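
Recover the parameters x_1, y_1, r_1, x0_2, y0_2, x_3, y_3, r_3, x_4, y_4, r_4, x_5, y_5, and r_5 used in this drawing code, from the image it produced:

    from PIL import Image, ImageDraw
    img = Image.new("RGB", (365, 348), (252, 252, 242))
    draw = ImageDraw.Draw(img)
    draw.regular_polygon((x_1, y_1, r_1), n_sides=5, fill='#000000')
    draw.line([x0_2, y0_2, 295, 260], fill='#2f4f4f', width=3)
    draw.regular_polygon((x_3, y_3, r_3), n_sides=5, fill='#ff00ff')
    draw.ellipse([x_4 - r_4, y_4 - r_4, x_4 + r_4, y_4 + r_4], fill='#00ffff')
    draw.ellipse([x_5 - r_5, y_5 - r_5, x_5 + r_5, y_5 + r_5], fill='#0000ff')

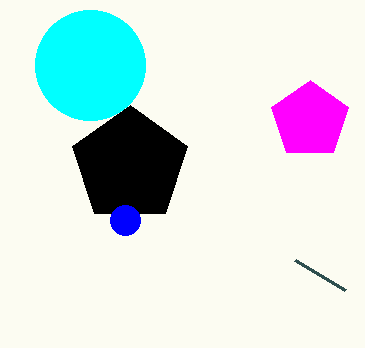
x_1 = 130; y_1 = 165; r_1 = 60; x0_2 = 345; y0_2 = 290; x_3 = 310; y_3 = 120; r_3 = 40; x_4 = 90; y_4 = 65; r_4 = 55; x_5 = 125; y_5 = 220; r_5 = 15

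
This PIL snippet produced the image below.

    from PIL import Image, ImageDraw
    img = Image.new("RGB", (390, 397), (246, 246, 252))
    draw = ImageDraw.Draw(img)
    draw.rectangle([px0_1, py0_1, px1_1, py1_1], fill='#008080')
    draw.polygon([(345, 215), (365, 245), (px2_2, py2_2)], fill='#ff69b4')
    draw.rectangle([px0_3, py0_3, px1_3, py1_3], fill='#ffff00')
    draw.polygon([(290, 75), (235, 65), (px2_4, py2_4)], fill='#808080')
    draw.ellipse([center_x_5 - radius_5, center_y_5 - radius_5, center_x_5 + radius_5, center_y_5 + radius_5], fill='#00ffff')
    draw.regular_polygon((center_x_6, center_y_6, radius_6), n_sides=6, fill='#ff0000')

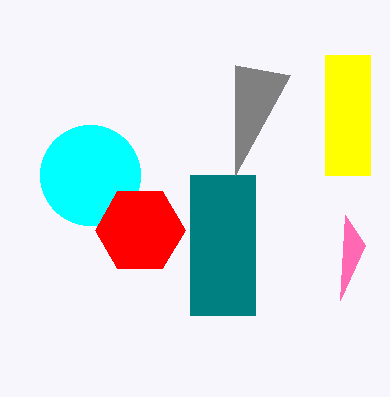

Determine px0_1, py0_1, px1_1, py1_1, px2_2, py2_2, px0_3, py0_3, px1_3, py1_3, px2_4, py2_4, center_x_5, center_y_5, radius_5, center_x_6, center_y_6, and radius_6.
px0_1 = 190
py0_1 = 175
px1_1 = 255
py1_1 = 315
px2_2 = 340
py2_2 = 300
px0_3 = 325
py0_3 = 55
px1_3 = 370
py1_3 = 175
px2_4 = 235
py2_4 = 175
center_x_5 = 90
center_y_5 = 175
radius_5 = 50
center_x_6 = 140
center_y_6 = 230
radius_6 = 45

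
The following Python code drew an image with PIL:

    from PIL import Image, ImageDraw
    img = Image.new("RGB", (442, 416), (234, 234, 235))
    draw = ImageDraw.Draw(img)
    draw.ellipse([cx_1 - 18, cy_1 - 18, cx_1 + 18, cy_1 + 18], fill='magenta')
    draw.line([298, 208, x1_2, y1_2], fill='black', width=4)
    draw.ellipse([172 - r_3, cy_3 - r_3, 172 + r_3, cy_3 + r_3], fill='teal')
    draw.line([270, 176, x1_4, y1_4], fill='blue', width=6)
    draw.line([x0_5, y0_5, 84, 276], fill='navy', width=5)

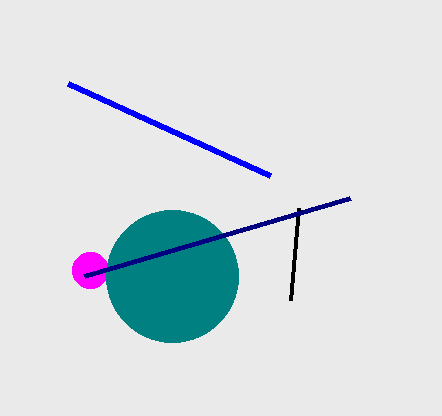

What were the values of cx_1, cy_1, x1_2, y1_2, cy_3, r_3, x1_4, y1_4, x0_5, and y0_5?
cx_1 = 90, cy_1 = 270, x1_2 = 290, y1_2 = 300, cy_3 = 276, r_3 = 66, x1_4 = 68, y1_4 = 84, x0_5 = 350, y0_5 = 198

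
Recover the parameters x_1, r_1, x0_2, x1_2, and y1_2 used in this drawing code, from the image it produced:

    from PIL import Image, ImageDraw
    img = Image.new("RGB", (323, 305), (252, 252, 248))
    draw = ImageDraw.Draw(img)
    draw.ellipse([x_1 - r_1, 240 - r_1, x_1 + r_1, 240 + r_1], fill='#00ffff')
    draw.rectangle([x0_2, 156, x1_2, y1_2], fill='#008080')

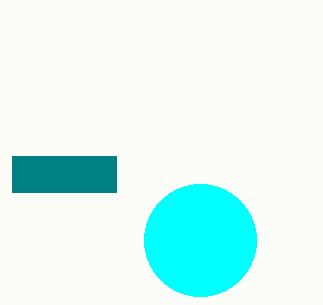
x_1 = 200
r_1 = 56
x0_2 = 12
x1_2 = 116
y1_2 = 192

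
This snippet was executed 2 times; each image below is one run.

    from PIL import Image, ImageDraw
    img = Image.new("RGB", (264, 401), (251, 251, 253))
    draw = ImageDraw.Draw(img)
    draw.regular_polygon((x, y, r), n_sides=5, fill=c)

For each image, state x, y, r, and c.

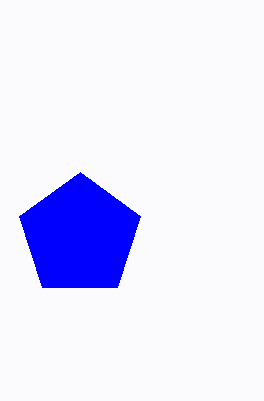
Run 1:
x = 80; y = 236; r = 64; c = 'blue'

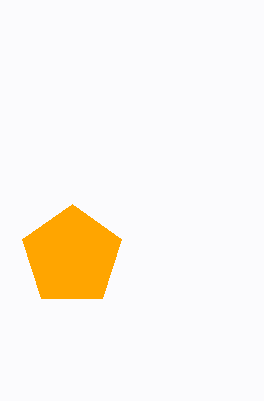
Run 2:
x = 72
y = 256
r = 52
c = 'orange'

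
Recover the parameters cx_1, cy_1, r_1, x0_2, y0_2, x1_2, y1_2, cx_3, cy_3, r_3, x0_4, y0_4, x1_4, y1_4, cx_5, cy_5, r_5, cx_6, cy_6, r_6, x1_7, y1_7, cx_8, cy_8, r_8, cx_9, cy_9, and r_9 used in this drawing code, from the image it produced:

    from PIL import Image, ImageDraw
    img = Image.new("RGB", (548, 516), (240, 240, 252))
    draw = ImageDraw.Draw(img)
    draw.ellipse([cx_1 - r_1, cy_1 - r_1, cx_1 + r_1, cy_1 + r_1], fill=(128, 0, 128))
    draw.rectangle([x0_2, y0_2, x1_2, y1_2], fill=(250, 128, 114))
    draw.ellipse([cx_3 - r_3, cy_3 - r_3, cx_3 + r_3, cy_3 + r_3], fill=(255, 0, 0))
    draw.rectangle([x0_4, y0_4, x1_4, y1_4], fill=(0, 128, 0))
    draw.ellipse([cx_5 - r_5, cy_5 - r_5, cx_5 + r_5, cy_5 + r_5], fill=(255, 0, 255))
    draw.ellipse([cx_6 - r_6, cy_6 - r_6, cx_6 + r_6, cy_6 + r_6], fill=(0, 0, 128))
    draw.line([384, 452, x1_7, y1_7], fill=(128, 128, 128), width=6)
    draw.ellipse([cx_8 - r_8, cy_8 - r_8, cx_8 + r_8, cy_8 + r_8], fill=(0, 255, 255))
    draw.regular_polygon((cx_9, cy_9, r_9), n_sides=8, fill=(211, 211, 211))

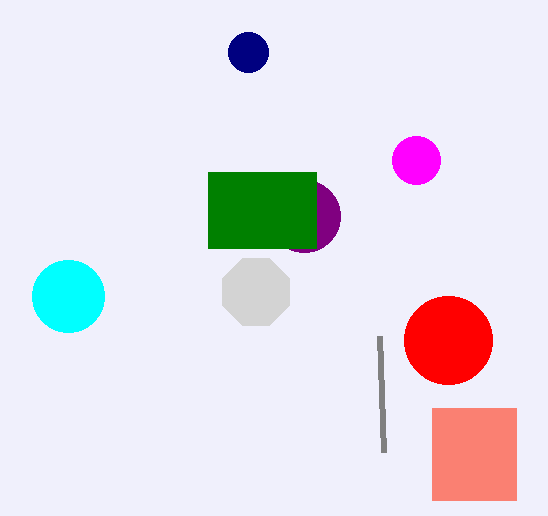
cx_1 = 304
cy_1 = 216
r_1 = 36
x0_2 = 432
y0_2 = 408
x1_2 = 516
y1_2 = 500
cx_3 = 448
cy_3 = 340
r_3 = 44
x0_4 = 208
y0_4 = 172
x1_4 = 316
y1_4 = 248
cx_5 = 416
cy_5 = 160
r_5 = 24
cx_6 = 248
cy_6 = 52
r_6 = 20
x1_7 = 380
y1_7 = 336
cx_8 = 68
cy_8 = 296
r_8 = 36
cx_9 = 256
cy_9 = 292
r_9 = 36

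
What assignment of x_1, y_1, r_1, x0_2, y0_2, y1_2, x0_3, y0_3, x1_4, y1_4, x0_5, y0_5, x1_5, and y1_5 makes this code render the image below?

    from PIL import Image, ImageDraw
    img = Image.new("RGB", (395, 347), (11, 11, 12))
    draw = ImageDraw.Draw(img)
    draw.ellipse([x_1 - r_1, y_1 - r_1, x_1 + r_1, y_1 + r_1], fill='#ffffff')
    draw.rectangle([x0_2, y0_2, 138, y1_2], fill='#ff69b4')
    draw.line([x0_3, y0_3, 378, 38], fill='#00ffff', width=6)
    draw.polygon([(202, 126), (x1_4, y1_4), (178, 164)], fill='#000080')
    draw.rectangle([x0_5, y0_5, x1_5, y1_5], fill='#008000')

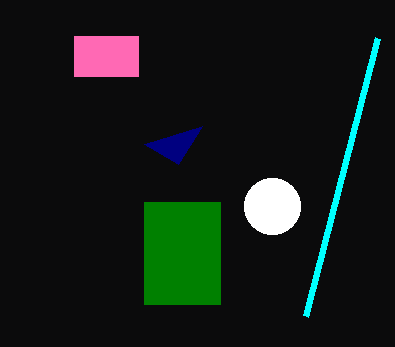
x_1 = 272, y_1 = 206, r_1 = 28, x0_2 = 74, y0_2 = 36, y1_2 = 76, x0_3 = 306, y0_3 = 316, x1_4 = 144, y1_4 = 144, x0_5 = 144, y0_5 = 202, x1_5 = 220, y1_5 = 304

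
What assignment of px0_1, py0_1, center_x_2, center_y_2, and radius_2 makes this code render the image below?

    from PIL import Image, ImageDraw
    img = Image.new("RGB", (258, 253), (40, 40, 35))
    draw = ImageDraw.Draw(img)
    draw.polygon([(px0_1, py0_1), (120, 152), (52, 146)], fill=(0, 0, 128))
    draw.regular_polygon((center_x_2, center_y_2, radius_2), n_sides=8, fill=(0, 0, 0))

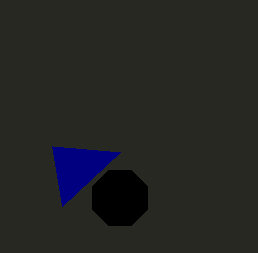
px0_1 = 62
py0_1 = 206
center_x_2 = 120
center_y_2 = 198
radius_2 = 30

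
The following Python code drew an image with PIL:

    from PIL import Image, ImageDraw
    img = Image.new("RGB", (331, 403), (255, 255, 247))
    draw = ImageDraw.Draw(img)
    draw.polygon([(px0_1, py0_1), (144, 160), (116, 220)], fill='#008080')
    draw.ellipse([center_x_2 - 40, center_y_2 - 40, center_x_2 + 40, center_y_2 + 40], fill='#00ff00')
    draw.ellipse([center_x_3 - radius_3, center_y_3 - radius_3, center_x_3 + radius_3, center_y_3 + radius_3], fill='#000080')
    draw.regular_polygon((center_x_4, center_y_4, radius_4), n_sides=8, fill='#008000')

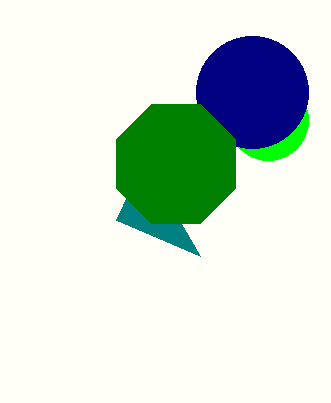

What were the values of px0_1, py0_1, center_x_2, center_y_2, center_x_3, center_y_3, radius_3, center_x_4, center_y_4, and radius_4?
px0_1 = 200, py0_1 = 256, center_x_2 = 268, center_y_2 = 120, center_x_3 = 252, center_y_3 = 92, radius_3 = 56, center_x_4 = 176, center_y_4 = 164, radius_4 = 64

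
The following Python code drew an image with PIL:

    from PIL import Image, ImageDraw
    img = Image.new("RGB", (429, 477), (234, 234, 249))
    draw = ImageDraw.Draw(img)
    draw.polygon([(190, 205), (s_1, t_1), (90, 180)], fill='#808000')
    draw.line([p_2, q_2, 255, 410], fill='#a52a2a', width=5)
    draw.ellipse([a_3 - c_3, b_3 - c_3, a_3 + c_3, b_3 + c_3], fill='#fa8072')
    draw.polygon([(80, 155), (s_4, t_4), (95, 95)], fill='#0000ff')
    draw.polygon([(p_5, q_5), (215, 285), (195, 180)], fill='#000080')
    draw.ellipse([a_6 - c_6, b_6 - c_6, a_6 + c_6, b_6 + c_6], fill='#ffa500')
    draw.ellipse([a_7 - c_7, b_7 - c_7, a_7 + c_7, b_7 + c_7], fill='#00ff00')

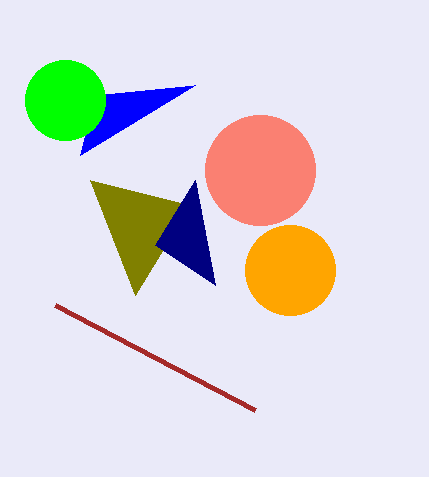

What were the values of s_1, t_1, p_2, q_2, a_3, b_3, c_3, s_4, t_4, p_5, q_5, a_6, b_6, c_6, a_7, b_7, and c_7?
s_1 = 135; t_1 = 295; p_2 = 55; q_2 = 305; a_3 = 260; b_3 = 170; c_3 = 55; s_4 = 195; t_4 = 85; p_5 = 155; q_5 = 245; a_6 = 290; b_6 = 270; c_6 = 45; a_7 = 65; b_7 = 100; c_7 = 40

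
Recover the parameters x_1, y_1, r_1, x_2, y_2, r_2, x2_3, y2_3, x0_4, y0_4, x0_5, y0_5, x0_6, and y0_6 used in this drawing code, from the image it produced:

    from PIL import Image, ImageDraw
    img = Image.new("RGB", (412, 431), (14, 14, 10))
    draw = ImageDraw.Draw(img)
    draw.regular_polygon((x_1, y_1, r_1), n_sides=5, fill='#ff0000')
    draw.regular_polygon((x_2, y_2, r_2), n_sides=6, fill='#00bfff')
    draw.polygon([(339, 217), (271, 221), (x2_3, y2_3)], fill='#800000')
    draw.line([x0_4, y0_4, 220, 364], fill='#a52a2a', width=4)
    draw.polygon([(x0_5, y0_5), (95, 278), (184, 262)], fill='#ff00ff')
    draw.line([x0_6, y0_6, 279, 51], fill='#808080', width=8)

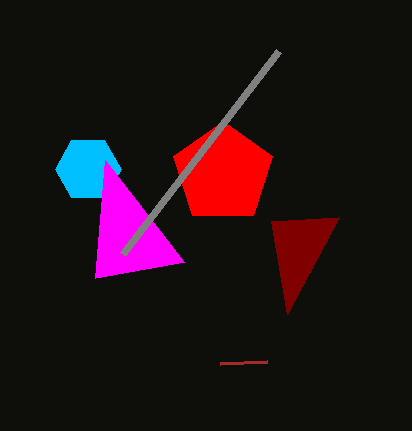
x_1 = 223
y_1 = 173
r_1 = 52
x_2 = 88
y_2 = 169
r_2 = 33
x2_3 = 287
y2_3 = 314
x0_4 = 267
y0_4 = 362
x0_5 = 105
y0_5 = 160
x0_6 = 123
y0_6 = 254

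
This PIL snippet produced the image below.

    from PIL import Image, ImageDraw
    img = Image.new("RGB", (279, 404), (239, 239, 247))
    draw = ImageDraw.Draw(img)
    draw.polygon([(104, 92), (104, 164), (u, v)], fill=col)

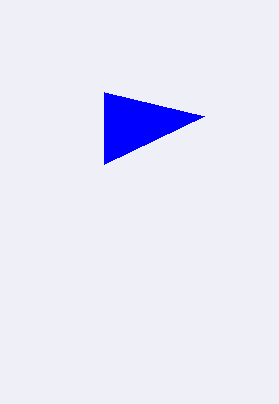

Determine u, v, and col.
u = 204; v = 116; col = 'blue'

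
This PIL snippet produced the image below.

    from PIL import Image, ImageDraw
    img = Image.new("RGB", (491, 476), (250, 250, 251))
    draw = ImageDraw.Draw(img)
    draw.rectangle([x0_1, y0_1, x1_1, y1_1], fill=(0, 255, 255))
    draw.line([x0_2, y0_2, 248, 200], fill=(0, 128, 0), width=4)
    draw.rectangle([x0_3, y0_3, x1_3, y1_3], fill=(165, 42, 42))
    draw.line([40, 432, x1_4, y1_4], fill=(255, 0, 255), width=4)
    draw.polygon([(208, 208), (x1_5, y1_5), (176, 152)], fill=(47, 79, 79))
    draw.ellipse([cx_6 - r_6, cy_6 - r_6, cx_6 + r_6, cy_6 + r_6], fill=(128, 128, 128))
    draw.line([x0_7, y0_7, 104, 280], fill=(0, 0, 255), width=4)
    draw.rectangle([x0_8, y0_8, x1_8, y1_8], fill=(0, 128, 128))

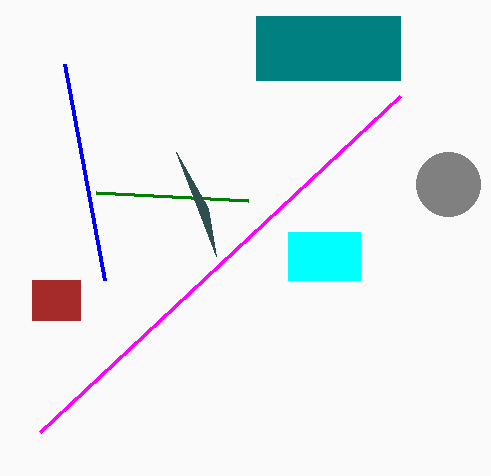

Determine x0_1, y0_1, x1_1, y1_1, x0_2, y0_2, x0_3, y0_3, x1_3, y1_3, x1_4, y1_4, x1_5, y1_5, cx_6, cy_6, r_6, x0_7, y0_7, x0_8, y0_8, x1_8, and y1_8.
x0_1 = 288, y0_1 = 232, x1_1 = 360, y1_1 = 280, x0_2 = 96, y0_2 = 192, x0_3 = 32, y0_3 = 280, x1_3 = 80, y1_3 = 320, x1_4 = 400, y1_4 = 96, x1_5 = 216, y1_5 = 256, cx_6 = 448, cy_6 = 184, r_6 = 32, x0_7 = 64, y0_7 = 64, x0_8 = 256, y0_8 = 16, x1_8 = 400, y1_8 = 80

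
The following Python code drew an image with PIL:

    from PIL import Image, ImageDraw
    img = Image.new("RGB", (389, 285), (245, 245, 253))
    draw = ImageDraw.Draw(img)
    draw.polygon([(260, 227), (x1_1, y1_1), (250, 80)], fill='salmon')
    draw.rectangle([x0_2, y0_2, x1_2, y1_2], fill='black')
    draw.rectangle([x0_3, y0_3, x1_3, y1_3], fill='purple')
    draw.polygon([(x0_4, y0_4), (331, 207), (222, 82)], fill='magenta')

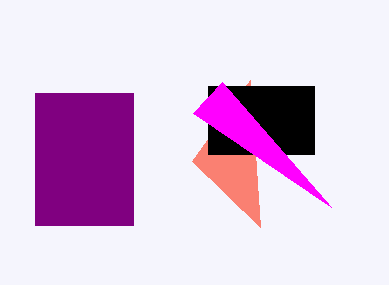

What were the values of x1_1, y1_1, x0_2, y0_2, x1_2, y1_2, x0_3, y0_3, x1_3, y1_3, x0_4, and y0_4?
x1_1 = 192
y1_1 = 161
x0_2 = 208
y0_2 = 86
x1_2 = 314
y1_2 = 154
x0_3 = 35
y0_3 = 93
x1_3 = 133
y1_3 = 225
x0_4 = 193
y0_4 = 113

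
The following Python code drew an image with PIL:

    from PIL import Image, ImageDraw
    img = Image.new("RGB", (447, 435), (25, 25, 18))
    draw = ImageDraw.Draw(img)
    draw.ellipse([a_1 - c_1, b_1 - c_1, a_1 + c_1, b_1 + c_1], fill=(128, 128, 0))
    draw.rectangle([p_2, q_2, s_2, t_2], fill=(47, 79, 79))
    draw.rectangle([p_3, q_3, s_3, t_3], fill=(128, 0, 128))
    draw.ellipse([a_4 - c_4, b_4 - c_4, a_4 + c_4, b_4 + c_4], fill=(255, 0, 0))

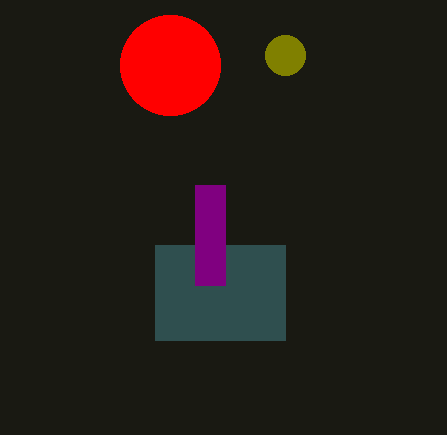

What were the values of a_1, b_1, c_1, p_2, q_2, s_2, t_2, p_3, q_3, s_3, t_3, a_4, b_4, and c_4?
a_1 = 285
b_1 = 55
c_1 = 20
p_2 = 155
q_2 = 245
s_2 = 285
t_2 = 340
p_3 = 195
q_3 = 185
s_3 = 225
t_3 = 285
a_4 = 170
b_4 = 65
c_4 = 50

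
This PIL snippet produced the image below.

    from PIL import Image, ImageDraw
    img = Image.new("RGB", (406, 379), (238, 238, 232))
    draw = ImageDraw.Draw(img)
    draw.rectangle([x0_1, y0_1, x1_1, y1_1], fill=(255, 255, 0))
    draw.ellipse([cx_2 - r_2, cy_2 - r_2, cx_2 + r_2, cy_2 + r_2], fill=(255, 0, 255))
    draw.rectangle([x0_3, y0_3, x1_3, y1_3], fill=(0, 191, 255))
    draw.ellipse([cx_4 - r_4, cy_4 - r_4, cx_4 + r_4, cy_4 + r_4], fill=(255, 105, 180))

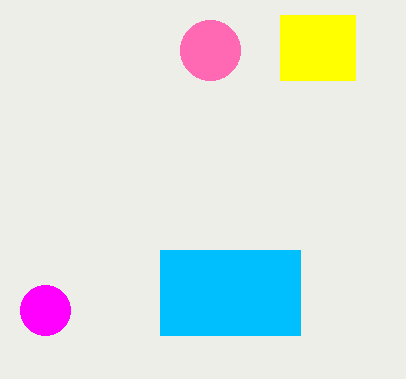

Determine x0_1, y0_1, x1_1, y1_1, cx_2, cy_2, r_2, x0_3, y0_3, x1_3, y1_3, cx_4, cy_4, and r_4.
x0_1 = 280; y0_1 = 15; x1_1 = 355; y1_1 = 80; cx_2 = 45; cy_2 = 310; r_2 = 25; x0_3 = 160; y0_3 = 250; x1_3 = 300; y1_3 = 335; cx_4 = 210; cy_4 = 50; r_4 = 30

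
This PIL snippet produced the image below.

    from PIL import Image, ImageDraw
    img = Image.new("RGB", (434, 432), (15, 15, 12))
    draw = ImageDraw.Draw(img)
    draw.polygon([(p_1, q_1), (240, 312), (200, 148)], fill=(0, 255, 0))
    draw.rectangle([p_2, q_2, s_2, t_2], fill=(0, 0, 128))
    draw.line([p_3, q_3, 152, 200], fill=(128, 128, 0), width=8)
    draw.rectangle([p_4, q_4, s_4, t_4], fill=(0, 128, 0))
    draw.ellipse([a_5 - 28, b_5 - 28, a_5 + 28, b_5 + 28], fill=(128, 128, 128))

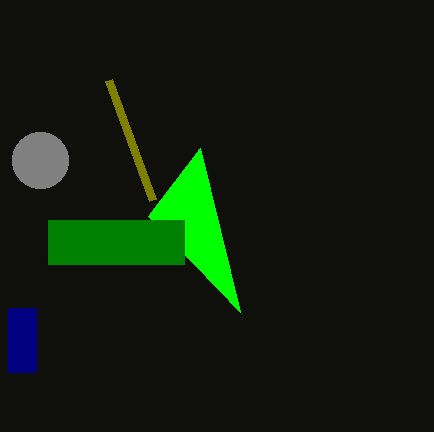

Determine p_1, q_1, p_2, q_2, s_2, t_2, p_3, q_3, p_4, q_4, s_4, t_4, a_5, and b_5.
p_1 = 148, q_1 = 216, p_2 = 8, q_2 = 308, s_2 = 36, t_2 = 372, p_3 = 108, q_3 = 80, p_4 = 48, q_4 = 220, s_4 = 184, t_4 = 264, a_5 = 40, b_5 = 160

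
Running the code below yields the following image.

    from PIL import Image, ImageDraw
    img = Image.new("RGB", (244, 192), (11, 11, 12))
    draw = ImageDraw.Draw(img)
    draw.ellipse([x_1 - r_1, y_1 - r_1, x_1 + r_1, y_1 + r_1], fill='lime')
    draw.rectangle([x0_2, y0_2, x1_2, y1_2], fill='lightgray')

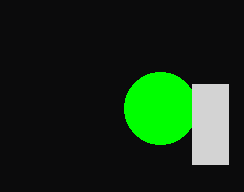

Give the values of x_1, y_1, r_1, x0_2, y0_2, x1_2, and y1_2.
x_1 = 160; y_1 = 108; r_1 = 36; x0_2 = 192; y0_2 = 84; x1_2 = 228; y1_2 = 164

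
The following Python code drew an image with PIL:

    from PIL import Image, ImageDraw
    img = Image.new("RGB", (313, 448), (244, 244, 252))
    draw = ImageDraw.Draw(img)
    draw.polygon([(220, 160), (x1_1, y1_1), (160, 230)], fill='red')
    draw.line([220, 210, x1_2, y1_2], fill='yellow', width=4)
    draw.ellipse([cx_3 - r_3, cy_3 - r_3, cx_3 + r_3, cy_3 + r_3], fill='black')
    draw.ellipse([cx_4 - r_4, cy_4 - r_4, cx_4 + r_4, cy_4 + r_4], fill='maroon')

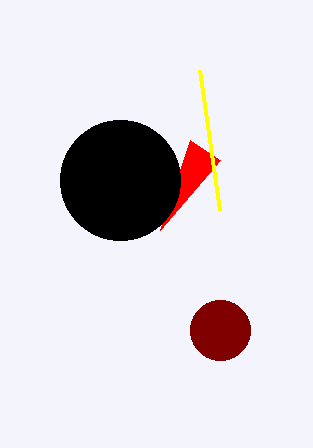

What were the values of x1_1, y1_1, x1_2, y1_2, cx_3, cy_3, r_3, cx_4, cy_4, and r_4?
x1_1 = 190
y1_1 = 140
x1_2 = 200
y1_2 = 70
cx_3 = 120
cy_3 = 180
r_3 = 60
cx_4 = 220
cy_4 = 330
r_4 = 30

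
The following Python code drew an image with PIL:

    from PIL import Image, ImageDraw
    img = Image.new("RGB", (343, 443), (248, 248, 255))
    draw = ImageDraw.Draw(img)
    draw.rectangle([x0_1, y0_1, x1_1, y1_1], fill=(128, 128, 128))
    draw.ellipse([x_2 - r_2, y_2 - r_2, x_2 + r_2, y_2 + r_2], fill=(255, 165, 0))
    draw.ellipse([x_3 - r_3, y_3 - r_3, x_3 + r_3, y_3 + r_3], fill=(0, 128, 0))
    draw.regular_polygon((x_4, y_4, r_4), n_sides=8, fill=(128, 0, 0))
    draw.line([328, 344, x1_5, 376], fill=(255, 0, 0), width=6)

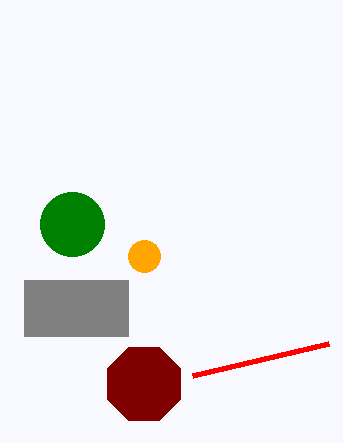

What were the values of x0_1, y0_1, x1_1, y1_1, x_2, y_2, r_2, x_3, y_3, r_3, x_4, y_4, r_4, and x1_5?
x0_1 = 24, y0_1 = 280, x1_1 = 128, y1_1 = 336, x_2 = 144, y_2 = 256, r_2 = 16, x_3 = 72, y_3 = 224, r_3 = 32, x_4 = 144, y_4 = 384, r_4 = 40, x1_5 = 192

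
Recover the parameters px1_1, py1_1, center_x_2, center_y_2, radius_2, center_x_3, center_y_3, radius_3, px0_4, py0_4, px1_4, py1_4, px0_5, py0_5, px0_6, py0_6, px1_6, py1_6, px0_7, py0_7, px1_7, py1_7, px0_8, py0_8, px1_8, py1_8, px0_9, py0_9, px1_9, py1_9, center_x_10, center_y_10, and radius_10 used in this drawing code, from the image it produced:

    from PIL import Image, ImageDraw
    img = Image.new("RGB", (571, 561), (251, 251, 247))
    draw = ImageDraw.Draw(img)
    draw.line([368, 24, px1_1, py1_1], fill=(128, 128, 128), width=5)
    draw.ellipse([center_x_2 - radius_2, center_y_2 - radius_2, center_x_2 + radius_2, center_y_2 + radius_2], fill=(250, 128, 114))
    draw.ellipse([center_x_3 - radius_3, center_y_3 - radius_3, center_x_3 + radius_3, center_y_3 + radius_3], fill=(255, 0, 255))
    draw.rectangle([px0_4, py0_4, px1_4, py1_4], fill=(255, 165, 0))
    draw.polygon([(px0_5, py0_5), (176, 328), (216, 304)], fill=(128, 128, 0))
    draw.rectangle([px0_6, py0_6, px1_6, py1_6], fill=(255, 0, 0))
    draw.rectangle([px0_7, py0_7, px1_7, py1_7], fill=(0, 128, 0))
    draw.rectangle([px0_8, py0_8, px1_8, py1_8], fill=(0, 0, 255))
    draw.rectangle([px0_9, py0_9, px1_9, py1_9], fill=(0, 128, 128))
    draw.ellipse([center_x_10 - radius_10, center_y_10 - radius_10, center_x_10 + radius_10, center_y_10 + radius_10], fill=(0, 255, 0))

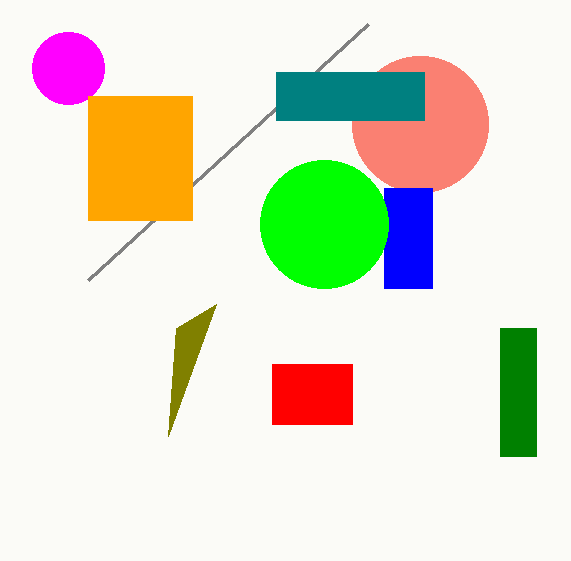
px1_1 = 88
py1_1 = 280
center_x_2 = 420
center_y_2 = 124
radius_2 = 68
center_x_3 = 68
center_y_3 = 68
radius_3 = 36
px0_4 = 88
py0_4 = 96
px1_4 = 192
py1_4 = 220
px0_5 = 168
py0_5 = 436
px0_6 = 272
py0_6 = 364
px1_6 = 352
py1_6 = 424
px0_7 = 500
py0_7 = 328
px1_7 = 536
py1_7 = 456
px0_8 = 384
py0_8 = 188
px1_8 = 432
py1_8 = 288
px0_9 = 276
py0_9 = 72
px1_9 = 424
py1_9 = 120
center_x_10 = 324
center_y_10 = 224
radius_10 = 64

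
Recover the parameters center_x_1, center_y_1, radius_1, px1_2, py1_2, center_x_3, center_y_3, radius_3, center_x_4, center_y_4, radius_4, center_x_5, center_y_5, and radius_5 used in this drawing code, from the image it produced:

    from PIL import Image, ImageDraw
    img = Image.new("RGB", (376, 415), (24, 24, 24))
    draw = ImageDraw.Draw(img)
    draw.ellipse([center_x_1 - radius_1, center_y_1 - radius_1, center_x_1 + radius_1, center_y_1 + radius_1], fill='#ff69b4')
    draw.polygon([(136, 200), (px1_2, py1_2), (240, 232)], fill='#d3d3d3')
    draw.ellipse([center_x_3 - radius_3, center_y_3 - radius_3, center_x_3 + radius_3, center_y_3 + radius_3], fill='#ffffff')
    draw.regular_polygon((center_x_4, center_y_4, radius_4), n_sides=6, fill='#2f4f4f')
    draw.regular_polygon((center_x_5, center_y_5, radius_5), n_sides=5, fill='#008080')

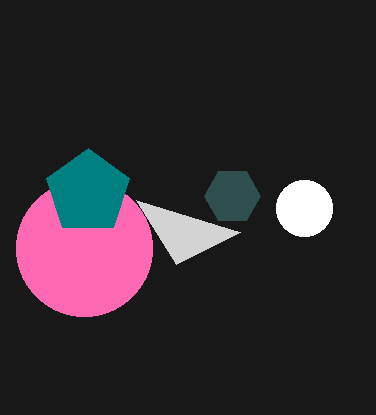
center_x_1 = 84, center_y_1 = 248, radius_1 = 68, px1_2 = 176, py1_2 = 264, center_x_3 = 304, center_y_3 = 208, radius_3 = 28, center_x_4 = 232, center_y_4 = 196, radius_4 = 28, center_x_5 = 88, center_y_5 = 192, radius_5 = 44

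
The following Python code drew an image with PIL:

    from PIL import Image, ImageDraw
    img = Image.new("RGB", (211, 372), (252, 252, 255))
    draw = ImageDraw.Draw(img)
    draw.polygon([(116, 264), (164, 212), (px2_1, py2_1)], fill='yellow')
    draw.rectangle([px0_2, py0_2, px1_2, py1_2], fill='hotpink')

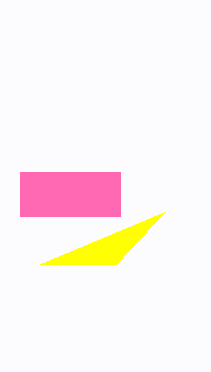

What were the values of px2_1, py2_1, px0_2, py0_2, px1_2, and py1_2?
px2_1 = 40; py2_1 = 264; px0_2 = 20; py0_2 = 172; px1_2 = 120; py1_2 = 216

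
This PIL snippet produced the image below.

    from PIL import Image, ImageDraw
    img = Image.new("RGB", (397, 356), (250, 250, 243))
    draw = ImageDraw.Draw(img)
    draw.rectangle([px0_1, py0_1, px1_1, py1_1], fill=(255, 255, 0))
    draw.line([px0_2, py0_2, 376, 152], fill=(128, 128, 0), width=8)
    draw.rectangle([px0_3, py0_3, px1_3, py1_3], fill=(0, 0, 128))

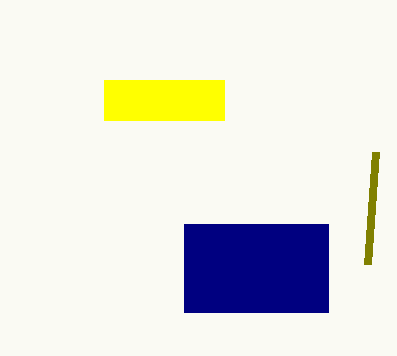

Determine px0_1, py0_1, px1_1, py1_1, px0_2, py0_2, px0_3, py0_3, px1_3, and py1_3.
px0_1 = 104; py0_1 = 80; px1_1 = 224; py1_1 = 120; px0_2 = 368; py0_2 = 264; px0_3 = 184; py0_3 = 224; px1_3 = 328; py1_3 = 312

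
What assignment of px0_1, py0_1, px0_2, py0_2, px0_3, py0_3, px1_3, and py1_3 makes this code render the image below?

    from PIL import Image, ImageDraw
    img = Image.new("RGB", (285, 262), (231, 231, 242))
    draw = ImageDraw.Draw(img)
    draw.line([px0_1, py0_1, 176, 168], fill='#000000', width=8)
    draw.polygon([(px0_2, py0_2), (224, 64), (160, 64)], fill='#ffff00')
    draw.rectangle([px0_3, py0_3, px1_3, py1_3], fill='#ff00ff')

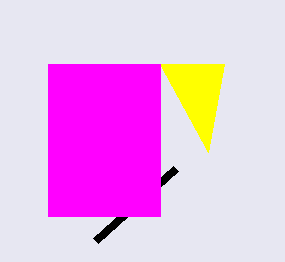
px0_1 = 96
py0_1 = 240
px0_2 = 208
py0_2 = 152
px0_3 = 48
py0_3 = 64
px1_3 = 160
py1_3 = 216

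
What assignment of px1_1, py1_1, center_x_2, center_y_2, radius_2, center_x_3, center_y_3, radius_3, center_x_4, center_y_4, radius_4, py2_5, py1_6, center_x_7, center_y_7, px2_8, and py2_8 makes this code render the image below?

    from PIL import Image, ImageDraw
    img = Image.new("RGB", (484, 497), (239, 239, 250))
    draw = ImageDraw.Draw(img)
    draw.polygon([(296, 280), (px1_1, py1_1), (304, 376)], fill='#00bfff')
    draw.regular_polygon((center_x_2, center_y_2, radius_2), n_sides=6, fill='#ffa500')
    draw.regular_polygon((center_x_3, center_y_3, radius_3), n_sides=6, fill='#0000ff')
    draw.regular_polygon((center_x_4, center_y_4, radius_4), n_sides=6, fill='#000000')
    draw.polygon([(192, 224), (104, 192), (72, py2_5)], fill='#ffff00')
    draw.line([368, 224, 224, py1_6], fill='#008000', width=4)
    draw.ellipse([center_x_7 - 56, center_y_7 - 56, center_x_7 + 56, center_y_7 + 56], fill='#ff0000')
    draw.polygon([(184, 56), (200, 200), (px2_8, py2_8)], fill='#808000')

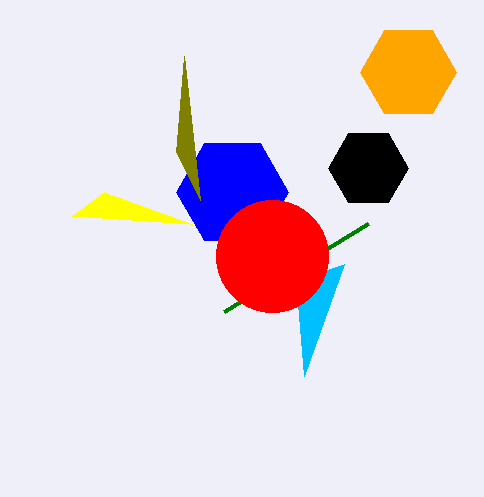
px1_1 = 344; py1_1 = 264; center_x_2 = 408; center_y_2 = 72; radius_2 = 48; center_x_3 = 232; center_y_3 = 192; radius_3 = 56; center_x_4 = 368; center_y_4 = 168; radius_4 = 40; py2_5 = 216; py1_6 = 312; center_x_7 = 272; center_y_7 = 256; px2_8 = 176; py2_8 = 152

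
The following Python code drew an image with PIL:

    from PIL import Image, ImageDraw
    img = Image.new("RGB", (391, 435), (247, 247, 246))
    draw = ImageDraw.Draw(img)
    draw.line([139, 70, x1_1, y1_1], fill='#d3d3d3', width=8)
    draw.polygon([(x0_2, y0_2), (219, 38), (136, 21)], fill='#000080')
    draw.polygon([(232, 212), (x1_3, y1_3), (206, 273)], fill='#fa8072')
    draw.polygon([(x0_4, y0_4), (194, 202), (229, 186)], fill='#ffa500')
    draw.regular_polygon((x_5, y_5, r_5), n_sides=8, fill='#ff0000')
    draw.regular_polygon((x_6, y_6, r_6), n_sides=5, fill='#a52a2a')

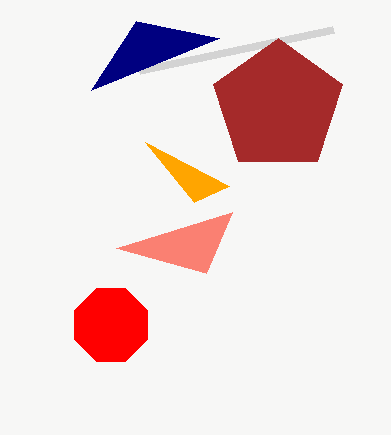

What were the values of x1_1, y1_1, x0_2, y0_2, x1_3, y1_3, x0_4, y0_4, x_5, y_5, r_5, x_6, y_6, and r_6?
x1_1 = 333
y1_1 = 29
x0_2 = 91
y0_2 = 90
x1_3 = 116
y1_3 = 248
x0_4 = 145
y0_4 = 142
x_5 = 111
y_5 = 325
r_5 = 39
x_6 = 278
y_6 = 106
r_6 = 68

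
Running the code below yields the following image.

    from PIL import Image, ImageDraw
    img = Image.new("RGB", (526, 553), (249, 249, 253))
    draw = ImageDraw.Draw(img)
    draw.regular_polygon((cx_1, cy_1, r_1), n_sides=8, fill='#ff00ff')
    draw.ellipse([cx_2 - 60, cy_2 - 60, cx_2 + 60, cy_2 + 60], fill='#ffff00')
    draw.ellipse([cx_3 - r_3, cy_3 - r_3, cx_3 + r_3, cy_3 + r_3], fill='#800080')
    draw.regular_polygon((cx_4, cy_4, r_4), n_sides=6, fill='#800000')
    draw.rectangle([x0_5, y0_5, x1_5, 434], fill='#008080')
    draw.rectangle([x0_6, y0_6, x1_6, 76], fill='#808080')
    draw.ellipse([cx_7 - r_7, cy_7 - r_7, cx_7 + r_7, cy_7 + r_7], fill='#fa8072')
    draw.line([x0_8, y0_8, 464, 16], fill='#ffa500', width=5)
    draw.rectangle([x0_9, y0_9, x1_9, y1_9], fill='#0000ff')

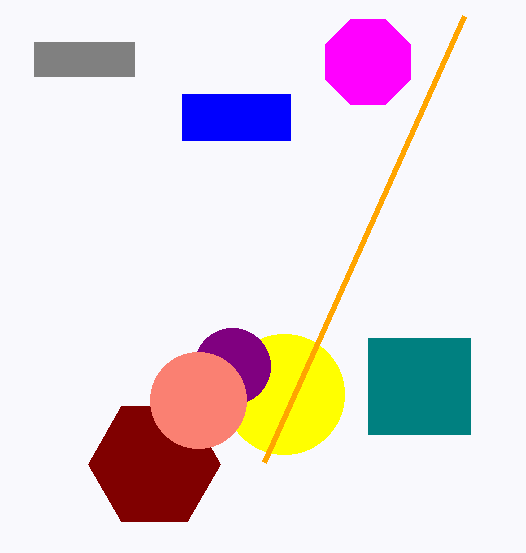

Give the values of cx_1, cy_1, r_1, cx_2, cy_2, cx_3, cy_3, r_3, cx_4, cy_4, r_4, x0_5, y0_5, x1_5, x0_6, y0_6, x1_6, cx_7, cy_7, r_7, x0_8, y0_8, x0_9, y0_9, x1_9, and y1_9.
cx_1 = 368, cy_1 = 62, r_1 = 46, cx_2 = 284, cy_2 = 394, cx_3 = 232, cy_3 = 366, r_3 = 38, cx_4 = 154, cy_4 = 464, r_4 = 66, x0_5 = 368, y0_5 = 338, x1_5 = 470, x0_6 = 34, y0_6 = 42, x1_6 = 134, cx_7 = 198, cy_7 = 400, r_7 = 48, x0_8 = 264, y0_8 = 462, x0_9 = 182, y0_9 = 94, x1_9 = 290, y1_9 = 140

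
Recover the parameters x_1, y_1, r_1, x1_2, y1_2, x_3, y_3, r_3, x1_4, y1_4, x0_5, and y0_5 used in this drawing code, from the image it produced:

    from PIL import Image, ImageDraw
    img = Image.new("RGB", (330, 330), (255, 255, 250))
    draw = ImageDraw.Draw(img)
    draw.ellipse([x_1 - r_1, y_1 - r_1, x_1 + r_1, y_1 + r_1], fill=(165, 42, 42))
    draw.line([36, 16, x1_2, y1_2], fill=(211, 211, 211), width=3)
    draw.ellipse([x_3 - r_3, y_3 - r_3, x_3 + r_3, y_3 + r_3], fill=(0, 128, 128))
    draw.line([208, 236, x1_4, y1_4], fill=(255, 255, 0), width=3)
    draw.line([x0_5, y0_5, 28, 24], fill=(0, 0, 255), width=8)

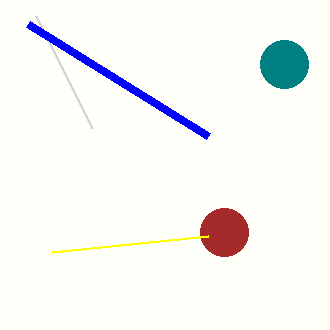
x_1 = 224, y_1 = 232, r_1 = 24, x1_2 = 92, y1_2 = 128, x_3 = 284, y_3 = 64, r_3 = 24, x1_4 = 52, y1_4 = 252, x0_5 = 208, y0_5 = 136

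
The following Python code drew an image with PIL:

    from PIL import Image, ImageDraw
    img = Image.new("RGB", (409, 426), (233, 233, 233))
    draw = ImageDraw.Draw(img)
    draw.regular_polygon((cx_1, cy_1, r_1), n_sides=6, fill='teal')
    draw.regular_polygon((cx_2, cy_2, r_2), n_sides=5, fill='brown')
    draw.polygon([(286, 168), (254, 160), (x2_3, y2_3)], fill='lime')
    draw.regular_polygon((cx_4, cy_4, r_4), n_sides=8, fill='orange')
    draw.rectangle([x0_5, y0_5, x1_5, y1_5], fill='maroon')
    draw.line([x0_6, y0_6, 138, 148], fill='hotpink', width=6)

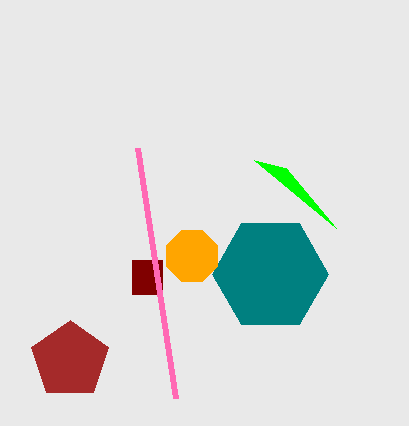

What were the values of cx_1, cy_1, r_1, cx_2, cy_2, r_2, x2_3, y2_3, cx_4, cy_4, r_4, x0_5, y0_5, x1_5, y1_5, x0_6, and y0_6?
cx_1 = 270
cy_1 = 274
r_1 = 58
cx_2 = 70
cy_2 = 360
r_2 = 40
x2_3 = 336
y2_3 = 228
cx_4 = 192
cy_4 = 256
r_4 = 28
x0_5 = 132
y0_5 = 260
x1_5 = 162
y1_5 = 294
x0_6 = 176
y0_6 = 398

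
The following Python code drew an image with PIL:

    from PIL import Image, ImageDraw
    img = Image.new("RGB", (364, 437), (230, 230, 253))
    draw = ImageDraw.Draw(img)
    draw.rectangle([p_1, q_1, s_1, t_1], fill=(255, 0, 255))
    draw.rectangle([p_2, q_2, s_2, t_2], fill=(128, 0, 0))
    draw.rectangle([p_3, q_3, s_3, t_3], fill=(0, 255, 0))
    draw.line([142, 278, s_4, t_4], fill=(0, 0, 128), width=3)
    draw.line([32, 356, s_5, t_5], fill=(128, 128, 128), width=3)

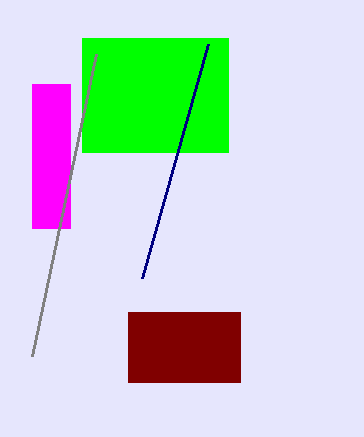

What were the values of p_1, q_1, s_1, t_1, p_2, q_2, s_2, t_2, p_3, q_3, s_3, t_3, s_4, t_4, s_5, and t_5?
p_1 = 32, q_1 = 84, s_1 = 70, t_1 = 228, p_2 = 128, q_2 = 312, s_2 = 240, t_2 = 382, p_3 = 82, q_3 = 38, s_3 = 228, t_3 = 152, s_4 = 208, t_4 = 44, s_5 = 96, t_5 = 54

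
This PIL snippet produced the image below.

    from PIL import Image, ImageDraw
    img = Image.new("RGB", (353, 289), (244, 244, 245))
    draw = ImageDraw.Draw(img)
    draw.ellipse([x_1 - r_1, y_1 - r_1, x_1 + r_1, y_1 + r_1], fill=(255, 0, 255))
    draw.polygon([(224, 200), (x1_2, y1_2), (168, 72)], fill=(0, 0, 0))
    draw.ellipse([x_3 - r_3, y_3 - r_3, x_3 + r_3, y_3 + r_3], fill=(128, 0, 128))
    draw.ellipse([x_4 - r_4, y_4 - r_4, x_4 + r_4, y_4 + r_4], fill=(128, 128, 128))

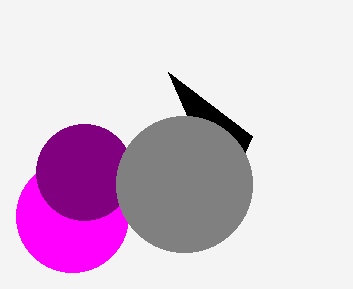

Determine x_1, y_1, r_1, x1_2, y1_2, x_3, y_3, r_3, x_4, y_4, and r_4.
x_1 = 72; y_1 = 216; r_1 = 56; x1_2 = 252; y1_2 = 136; x_3 = 84; y_3 = 172; r_3 = 48; x_4 = 184; y_4 = 184; r_4 = 68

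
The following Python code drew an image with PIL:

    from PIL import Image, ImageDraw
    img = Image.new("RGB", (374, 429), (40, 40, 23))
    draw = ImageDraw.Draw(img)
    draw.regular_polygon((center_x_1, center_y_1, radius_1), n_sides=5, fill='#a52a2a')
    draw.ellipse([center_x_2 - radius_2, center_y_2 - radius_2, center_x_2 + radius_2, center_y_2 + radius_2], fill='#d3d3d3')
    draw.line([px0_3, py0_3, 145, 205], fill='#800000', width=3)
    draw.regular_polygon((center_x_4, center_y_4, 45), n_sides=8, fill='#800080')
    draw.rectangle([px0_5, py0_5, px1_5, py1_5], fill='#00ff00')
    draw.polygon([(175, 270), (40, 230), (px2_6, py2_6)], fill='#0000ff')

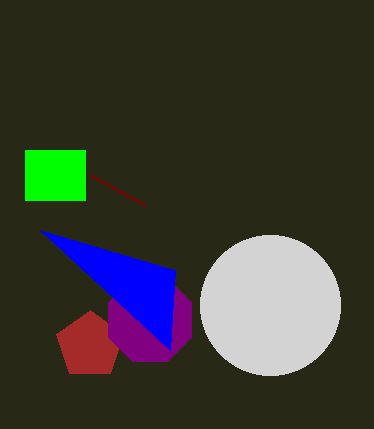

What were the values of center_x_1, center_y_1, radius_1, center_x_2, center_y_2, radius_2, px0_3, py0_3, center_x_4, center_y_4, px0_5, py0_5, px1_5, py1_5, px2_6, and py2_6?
center_x_1 = 90, center_y_1 = 345, radius_1 = 35, center_x_2 = 270, center_y_2 = 305, radius_2 = 70, px0_3 = 90, py0_3 = 175, center_x_4 = 150, center_y_4 = 320, px0_5 = 25, py0_5 = 150, px1_5 = 85, py1_5 = 200, px2_6 = 170, py2_6 = 350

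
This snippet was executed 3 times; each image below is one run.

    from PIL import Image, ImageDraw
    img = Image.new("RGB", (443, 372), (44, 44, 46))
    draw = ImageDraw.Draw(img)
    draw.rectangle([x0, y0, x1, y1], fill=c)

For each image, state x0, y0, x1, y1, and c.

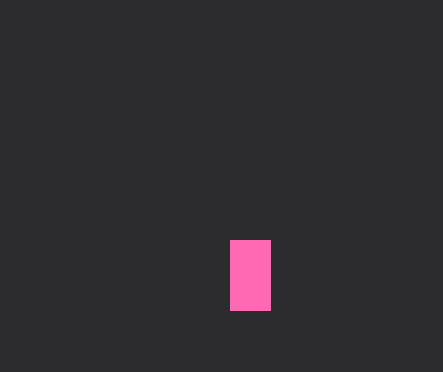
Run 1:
x0 = 230
y0 = 240
x1 = 270
y1 = 310
c = 'hotpink'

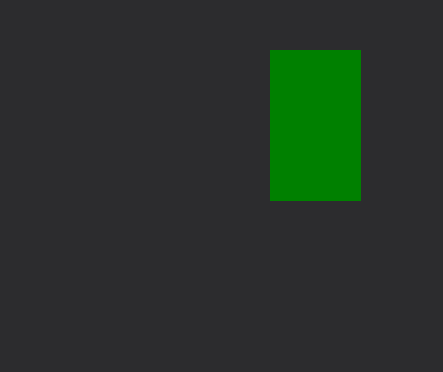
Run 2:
x0 = 270
y0 = 50
x1 = 360
y1 = 200
c = 'green'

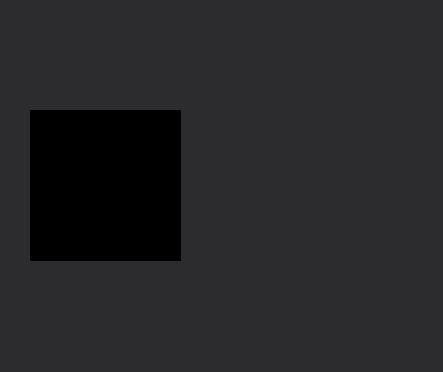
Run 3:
x0 = 30; y0 = 110; x1 = 180; y1 = 260; c = 'black'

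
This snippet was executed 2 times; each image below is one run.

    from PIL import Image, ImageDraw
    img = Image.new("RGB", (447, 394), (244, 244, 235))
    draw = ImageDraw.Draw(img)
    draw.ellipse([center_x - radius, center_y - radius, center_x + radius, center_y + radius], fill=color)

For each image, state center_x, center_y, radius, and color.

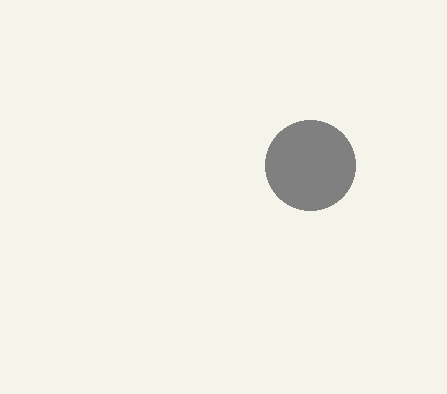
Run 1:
center_x = 310; center_y = 165; radius = 45; color = 'gray'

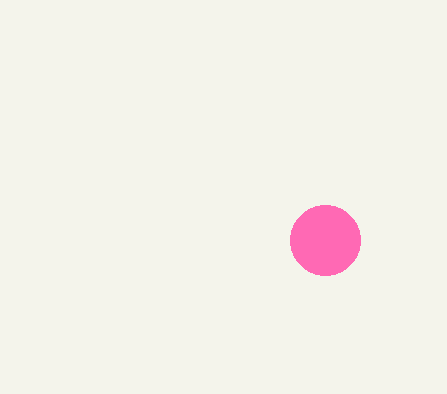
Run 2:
center_x = 325, center_y = 240, radius = 35, color = 'hotpink'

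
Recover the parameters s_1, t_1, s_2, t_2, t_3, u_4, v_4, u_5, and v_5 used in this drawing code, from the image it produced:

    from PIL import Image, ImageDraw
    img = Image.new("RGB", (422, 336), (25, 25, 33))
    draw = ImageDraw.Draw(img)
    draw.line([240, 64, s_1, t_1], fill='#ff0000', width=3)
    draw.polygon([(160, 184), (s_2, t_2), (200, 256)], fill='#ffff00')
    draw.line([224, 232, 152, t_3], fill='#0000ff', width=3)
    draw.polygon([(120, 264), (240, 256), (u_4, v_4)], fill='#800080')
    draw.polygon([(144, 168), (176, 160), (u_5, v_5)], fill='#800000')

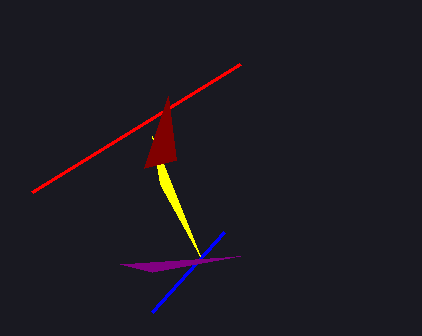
s_1 = 32; t_1 = 192; s_2 = 152; t_2 = 136; t_3 = 312; u_4 = 152; v_4 = 272; u_5 = 168; v_5 = 96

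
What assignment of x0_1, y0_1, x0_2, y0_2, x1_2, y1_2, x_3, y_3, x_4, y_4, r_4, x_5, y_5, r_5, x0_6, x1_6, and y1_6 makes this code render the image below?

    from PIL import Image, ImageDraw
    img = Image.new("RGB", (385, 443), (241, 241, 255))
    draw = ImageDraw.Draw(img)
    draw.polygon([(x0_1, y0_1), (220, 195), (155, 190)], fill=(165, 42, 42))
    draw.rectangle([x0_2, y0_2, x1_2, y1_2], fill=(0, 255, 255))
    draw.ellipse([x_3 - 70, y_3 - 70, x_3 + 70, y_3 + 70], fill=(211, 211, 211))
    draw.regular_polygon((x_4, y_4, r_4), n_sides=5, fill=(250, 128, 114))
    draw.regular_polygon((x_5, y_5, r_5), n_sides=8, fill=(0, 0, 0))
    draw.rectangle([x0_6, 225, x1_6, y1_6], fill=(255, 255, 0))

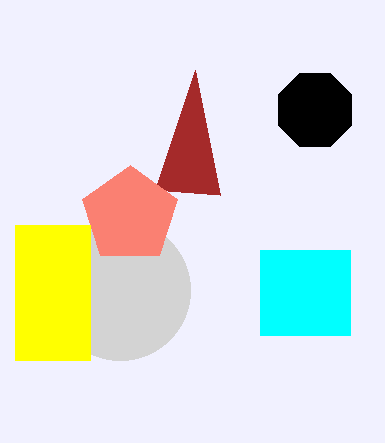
x0_1 = 195
y0_1 = 70
x0_2 = 260
y0_2 = 250
x1_2 = 350
y1_2 = 335
x_3 = 120
y_3 = 290
x_4 = 130
y_4 = 215
r_4 = 50
x_5 = 315
y_5 = 110
r_5 = 40
x0_6 = 15
x1_6 = 90
y1_6 = 360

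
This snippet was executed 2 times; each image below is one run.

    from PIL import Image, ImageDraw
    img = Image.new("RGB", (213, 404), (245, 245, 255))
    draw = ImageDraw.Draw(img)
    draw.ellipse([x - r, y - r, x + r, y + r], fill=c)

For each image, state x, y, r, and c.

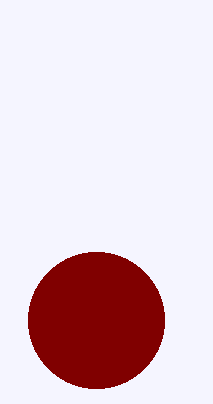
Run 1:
x = 96
y = 320
r = 68
c = 'maroon'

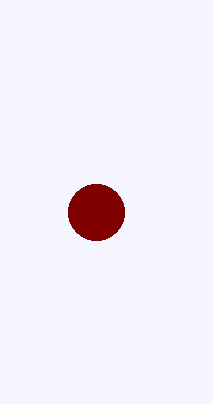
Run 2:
x = 96; y = 212; r = 28; c = 'maroon'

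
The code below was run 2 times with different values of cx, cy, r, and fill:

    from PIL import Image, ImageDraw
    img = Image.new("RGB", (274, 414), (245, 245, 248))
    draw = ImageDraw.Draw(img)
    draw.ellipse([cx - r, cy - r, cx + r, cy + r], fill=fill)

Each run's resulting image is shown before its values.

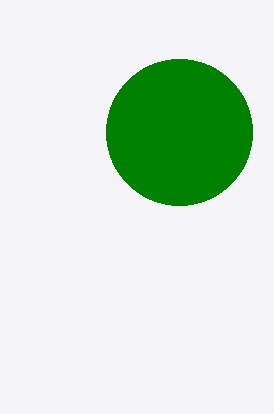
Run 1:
cx = 179
cy = 132
r = 73
fill = 'green'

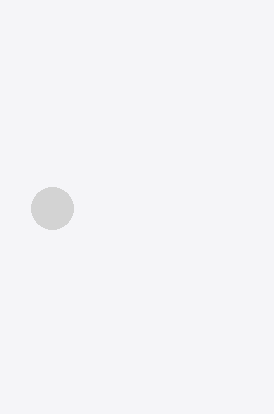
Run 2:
cx = 52; cy = 208; r = 21; fill = 'lightgray'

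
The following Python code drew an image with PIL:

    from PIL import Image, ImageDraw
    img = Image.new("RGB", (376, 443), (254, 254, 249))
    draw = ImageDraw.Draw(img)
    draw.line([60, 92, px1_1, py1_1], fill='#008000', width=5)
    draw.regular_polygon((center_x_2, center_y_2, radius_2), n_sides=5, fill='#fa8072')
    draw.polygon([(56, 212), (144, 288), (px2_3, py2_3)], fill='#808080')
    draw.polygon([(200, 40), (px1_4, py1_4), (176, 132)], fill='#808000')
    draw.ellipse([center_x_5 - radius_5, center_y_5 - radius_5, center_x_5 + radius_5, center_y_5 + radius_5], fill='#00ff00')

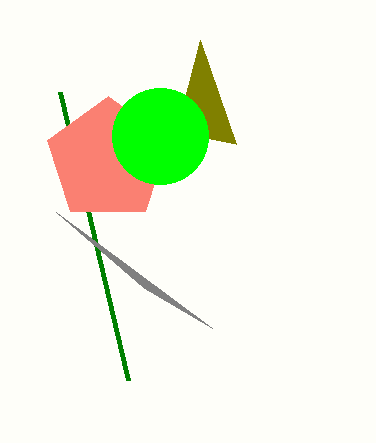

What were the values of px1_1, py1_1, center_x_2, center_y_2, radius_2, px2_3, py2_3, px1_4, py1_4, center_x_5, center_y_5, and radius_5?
px1_1 = 128, py1_1 = 380, center_x_2 = 108, center_y_2 = 160, radius_2 = 64, px2_3 = 212, py2_3 = 328, px1_4 = 236, py1_4 = 144, center_x_5 = 160, center_y_5 = 136, radius_5 = 48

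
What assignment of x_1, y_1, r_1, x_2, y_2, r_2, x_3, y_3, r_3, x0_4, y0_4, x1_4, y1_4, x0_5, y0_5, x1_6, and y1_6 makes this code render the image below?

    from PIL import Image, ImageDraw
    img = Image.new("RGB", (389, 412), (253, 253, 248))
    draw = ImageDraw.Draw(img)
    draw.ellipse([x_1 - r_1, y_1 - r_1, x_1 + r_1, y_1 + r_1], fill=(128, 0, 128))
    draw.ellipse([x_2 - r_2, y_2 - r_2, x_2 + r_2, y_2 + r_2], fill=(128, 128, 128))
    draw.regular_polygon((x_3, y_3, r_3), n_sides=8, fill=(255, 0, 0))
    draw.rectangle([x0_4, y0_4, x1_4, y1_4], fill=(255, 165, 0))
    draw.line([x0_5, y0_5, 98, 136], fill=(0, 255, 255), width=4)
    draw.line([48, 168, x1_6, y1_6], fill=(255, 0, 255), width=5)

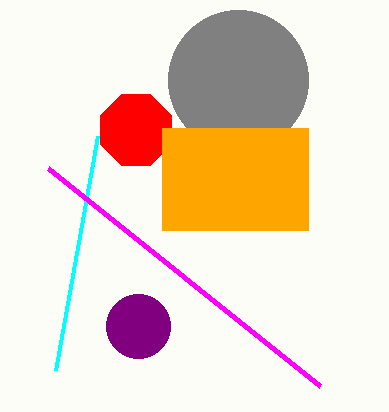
x_1 = 138, y_1 = 326, r_1 = 32, x_2 = 238, y_2 = 80, r_2 = 70, x_3 = 136, y_3 = 130, r_3 = 38, x0_4 = 162, y0_4 = 128, x1_4 = 308, y1_4 = 230, x0_5 = 56, y0_5 = 370, x1_6 = 320, y1_6 = 386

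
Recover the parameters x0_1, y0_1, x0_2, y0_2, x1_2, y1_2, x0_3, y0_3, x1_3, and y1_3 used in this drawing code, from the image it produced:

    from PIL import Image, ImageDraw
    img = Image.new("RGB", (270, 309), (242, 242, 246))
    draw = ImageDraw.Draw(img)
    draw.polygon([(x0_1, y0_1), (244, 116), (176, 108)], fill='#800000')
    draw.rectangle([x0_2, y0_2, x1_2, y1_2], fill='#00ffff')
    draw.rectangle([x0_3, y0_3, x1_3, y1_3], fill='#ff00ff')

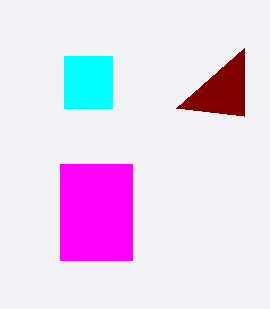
x0_1 = 244; y0_1 = 48; x0_2 = 64; y0_2 = 56; x1_2 = 112; y1_2 = 108; x0_3 = 60; y0_3 = 164; x1_3 = 132; y1_3 = 260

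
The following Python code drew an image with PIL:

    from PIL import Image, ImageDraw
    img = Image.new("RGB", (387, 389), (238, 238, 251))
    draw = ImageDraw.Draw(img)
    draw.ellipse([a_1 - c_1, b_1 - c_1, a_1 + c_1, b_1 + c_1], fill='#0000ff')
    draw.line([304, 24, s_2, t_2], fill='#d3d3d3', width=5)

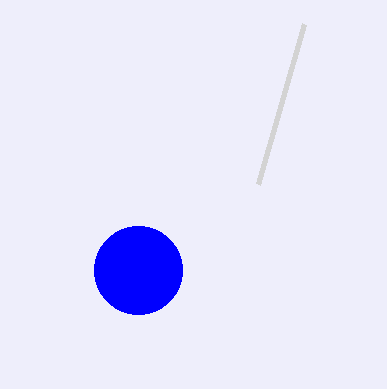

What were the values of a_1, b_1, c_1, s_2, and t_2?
a_1 = 138
b_1 = 270
c_1 = 44
s_2 = 258
t_2 = 184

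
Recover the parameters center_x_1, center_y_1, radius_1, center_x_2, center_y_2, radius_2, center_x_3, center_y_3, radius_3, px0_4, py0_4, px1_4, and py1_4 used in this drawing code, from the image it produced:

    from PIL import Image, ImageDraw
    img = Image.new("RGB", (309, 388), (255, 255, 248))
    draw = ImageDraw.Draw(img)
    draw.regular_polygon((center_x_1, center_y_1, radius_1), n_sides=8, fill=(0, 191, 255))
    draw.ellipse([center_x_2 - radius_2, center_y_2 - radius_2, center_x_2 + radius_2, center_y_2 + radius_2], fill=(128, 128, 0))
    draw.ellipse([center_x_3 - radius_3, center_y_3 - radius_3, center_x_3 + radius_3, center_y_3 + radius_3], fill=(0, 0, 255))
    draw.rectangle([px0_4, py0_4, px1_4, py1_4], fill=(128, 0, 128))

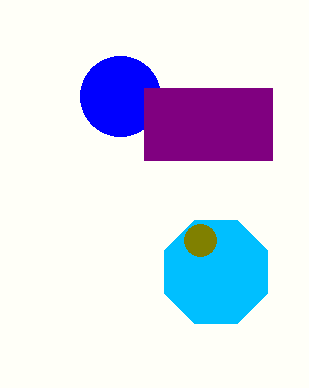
center_x_1 = 216
center_y_1 = 272
radius_1 = 56
center_x_2 = 200
center_y_2 = 240
radius_2 = 16
center_x_3 = 120
center_y_3 = 96
radius_3 = 40
px0_4 = 144
py0_4 = 88
px1_4 = 272
py1_4 = 160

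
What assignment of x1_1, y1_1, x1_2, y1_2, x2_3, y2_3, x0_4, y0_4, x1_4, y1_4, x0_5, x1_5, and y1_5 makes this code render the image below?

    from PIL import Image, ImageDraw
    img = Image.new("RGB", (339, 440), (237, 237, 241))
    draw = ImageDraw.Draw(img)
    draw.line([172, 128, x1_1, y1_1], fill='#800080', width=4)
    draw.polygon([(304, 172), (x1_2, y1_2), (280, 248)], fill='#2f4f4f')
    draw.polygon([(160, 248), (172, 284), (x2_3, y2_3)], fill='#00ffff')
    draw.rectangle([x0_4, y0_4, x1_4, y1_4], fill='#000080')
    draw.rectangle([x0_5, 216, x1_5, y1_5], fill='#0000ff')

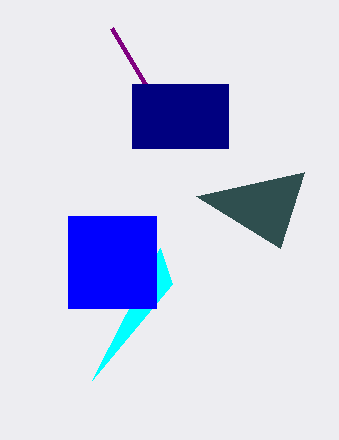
x1_1 = 112; y1_1 = 28; x1_2 = 196; y1_2 = 196; x2_3 = 92; y2_3 = 380; x0_4 = 132; y0_4 = 84; x1_4 = 228; y1_4 = 148; x0_5 = 68; x1_5 = 156; y1_5 = 308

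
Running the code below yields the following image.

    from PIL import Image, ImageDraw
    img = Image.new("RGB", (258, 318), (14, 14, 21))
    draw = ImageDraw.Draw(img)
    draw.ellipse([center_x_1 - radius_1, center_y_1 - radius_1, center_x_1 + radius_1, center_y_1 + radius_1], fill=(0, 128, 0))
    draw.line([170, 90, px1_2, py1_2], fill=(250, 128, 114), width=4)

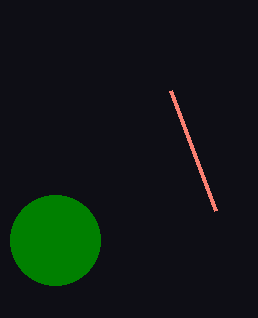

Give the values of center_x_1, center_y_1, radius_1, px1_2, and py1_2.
center_x_1 = 55
center_y_1 = 240
radius_1 = 45
px1_2 = 215
py1_2 = 210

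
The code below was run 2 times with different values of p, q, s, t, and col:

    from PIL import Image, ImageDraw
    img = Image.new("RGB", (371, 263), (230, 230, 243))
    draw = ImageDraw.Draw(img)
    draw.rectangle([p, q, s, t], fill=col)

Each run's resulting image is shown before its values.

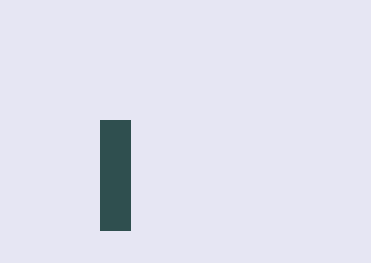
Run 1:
p = 100
q = 120
s = 130
t = 230
col = 'darkslategray'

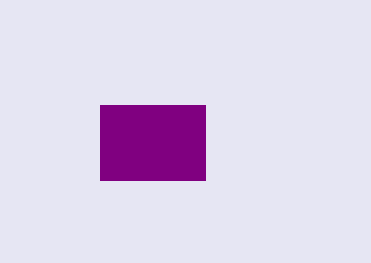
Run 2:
p = 100, q = 105, s = 205, t = 180, col = 'purple'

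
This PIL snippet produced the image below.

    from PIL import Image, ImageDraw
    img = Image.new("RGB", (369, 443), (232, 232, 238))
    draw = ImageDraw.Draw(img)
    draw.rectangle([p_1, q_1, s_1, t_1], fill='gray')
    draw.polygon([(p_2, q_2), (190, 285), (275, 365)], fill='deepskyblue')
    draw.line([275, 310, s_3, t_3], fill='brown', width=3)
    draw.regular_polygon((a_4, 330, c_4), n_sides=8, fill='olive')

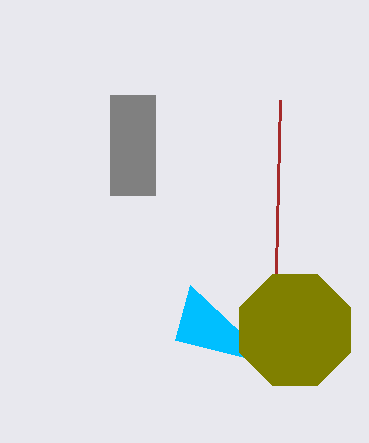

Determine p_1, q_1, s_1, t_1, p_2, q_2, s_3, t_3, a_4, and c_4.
p_1 = 110, q_1 = 95, s_1 = 155, t_1 = 195, p_2 = 175, q_2 = 340, s_3 = 280, t_3 = 100, a_4 = 295, c_4 = 60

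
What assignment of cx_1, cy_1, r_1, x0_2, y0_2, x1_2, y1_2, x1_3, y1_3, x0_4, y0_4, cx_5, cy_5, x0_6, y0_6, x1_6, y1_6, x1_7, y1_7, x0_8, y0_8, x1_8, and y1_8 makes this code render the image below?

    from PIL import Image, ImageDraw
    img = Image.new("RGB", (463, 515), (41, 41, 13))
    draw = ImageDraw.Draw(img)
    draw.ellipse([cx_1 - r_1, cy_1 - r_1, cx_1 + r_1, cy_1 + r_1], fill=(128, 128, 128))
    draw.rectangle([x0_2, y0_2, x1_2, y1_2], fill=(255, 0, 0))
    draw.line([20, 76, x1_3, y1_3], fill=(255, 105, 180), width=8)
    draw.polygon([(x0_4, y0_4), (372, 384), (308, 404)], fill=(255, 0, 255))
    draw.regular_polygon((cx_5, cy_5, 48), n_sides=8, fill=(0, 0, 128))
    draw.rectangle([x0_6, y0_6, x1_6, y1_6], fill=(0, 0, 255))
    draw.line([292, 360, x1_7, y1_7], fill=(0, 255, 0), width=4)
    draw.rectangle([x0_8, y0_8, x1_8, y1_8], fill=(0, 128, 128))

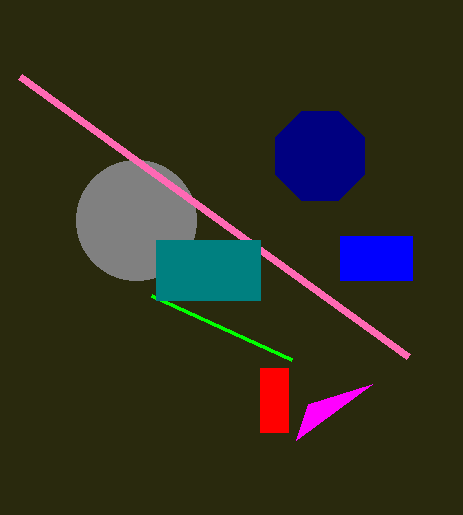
cx_1 = 136; cy_1 = 220; r_1 = 60; x0_2 = 260; y0_2 = 368; x1_2 = 288; y1_2 = 432; x1_3 = 408; y1_3 = 356; x0_4 = 296; y0_4 = 440; cx_5 = 320; cy_5 = 156; x0_6 = 340; y0_6 = 236; x1_6 = 412; y1_6 = 280; x1_7 = 152; y1_7 = 296; x0_8 = 156; y0_8 = 240; x1_8 = 260; y1_8 = 300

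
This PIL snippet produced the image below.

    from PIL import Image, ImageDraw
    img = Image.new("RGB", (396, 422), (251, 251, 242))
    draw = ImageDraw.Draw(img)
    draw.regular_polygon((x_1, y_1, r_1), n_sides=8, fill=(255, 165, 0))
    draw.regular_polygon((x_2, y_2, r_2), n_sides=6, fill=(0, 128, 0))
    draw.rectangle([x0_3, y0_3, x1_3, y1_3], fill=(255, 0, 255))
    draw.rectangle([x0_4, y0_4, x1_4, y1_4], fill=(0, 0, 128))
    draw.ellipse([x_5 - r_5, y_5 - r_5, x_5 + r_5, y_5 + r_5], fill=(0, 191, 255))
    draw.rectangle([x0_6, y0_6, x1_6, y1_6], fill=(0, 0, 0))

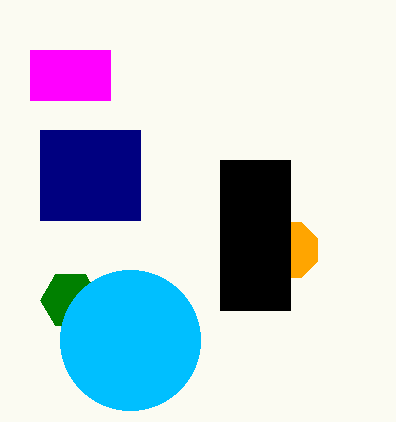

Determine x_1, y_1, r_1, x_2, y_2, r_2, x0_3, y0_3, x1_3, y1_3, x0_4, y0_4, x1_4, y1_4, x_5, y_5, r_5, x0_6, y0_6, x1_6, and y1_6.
x_1 = 290
y_1 = 250
r_1 = 30
x_2 = 70
y_2 = 300
r_2 = 30
x0_3 = 30
y0_3 = 50
x1_3 = 110
y1_3 = 100
x0_4 = 40
y0_4 = 130
x1_4 = 140
y1_4 = 220
x_5 = 130
y_5 = 340
r_5 = 70
x0_6 = 220
y0_6 = 160
x1_6 = 290
y1_6 = 310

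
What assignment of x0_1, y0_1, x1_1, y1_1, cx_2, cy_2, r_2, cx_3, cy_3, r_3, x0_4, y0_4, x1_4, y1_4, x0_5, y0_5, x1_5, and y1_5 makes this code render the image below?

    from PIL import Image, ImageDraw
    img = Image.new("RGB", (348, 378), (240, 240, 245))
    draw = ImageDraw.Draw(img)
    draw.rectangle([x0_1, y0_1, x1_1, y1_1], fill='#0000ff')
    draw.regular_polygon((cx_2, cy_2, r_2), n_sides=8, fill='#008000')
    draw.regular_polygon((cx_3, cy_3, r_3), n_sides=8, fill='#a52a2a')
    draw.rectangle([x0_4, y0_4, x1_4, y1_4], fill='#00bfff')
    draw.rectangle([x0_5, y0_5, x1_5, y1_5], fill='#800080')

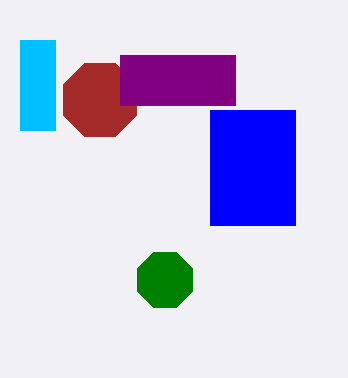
x0_1 = 210
y0_1 = 110
x1_1 = 295
y1_1 = 225
cx_2 = 165
cy_2 = 280
r_2 = 30
cx_3 = 100
cy_3 = 100
r_3 = 40
x0_4 = 20
y0_4 = 40
x1_4 = 55
y1_4 = 130
x0_5 = 120
y0_5 = 55
x1_5 = 235
y1_5 = 105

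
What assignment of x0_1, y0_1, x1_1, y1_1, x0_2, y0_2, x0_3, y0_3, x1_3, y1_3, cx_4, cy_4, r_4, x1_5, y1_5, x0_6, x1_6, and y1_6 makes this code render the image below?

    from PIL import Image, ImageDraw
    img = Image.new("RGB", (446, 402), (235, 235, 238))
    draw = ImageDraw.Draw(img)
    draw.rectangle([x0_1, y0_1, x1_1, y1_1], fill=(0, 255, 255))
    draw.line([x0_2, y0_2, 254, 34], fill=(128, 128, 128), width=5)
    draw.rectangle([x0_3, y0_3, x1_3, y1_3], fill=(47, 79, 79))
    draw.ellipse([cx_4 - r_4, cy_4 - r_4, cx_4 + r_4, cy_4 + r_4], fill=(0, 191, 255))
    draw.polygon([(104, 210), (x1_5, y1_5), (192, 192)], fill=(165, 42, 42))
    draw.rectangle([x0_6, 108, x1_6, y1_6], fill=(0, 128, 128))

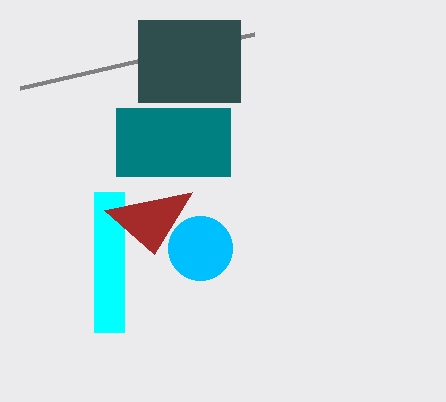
x0_1 = 94; y0_1 = 192; x1_1 = 124; y1_1 = 332; x0_2 = 20; y0_2 = 88; x0_3 = 138; y0_3 = 20; x1_3 = 240; y1_3 = 102; cx_4 = 200; cy_4 = 248; r_4 = 32; x1_5 = 154; y1_5 = 254; x0_6 = 116; x1_6 = 230; y1_6 = 176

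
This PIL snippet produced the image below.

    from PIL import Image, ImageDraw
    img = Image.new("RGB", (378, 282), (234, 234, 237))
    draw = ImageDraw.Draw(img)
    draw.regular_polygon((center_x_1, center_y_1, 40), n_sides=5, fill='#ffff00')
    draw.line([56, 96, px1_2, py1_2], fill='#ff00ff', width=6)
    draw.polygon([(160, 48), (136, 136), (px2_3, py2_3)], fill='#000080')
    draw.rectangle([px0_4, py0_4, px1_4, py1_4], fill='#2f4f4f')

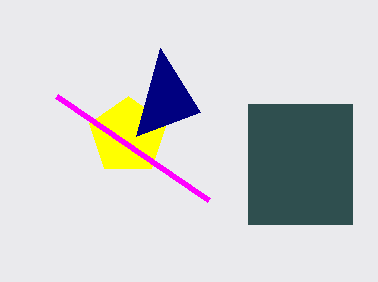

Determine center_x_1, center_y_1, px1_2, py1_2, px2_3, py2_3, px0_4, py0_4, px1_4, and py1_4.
center_x_1 = 128; center_y_1 = 136; px1_2 = 208; py1_2 = 200; px2_3 = 200; py2_3 = 112; px0_4 = 248; py0_4 = 104; px1_4 = 352; py1_4 = 224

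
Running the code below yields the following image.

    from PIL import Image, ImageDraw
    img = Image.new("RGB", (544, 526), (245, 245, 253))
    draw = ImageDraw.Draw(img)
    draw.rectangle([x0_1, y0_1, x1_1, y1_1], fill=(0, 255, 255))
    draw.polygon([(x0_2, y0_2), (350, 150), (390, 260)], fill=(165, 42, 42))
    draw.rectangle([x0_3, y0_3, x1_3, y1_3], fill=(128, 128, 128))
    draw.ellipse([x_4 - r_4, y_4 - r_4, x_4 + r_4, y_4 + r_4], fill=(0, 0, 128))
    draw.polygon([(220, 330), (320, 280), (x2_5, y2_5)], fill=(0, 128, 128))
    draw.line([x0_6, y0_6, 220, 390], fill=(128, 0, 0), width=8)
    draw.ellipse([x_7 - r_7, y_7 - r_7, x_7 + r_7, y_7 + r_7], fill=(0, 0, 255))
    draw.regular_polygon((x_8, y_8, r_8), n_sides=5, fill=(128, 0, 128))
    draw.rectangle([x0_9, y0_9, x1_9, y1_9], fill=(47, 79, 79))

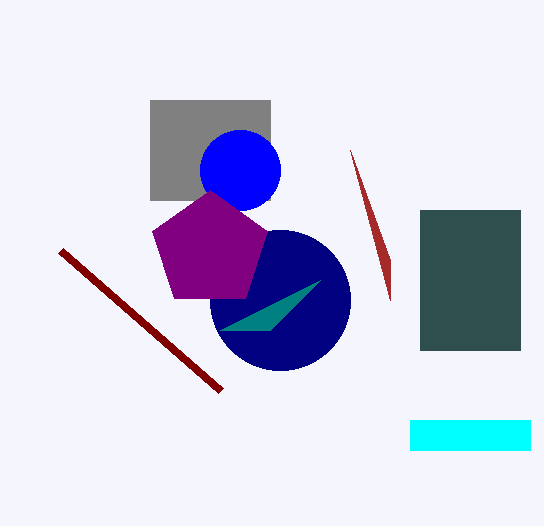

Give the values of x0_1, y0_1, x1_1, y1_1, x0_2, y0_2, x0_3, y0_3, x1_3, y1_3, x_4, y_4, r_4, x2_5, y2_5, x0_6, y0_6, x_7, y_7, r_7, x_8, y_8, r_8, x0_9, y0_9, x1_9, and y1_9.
x0_1 = 410, y0_1 = 420, x1_1 = 530, y1_1 = 450, x0_2 = 390, y0_2 = 300, x0_3 = 150, y0_3 = 100, x1_3 = 270, y1_3 = 200, x_4 = 280, y_4 = 300, r_4 = 70, x2_5 = 270, y2_5 = 330, x0_6 = 60, y0_6 = 250, x_7 = 240, y_7 = 170, r_7 = 40, x_8 = 210, y_8 = 250, r_8 = 60, x0_9 = 420, y0_9 = 210, x1_9 = 520, y1_9 = 350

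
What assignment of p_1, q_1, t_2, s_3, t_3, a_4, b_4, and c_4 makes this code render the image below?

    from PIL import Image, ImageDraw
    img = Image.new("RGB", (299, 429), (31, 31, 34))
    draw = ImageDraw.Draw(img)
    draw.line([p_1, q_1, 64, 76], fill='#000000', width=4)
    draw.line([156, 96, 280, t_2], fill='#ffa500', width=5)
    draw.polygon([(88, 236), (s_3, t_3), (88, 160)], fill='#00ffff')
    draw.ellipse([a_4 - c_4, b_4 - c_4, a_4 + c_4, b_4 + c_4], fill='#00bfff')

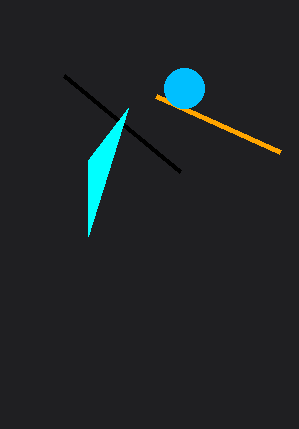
p_1 = 180, q_1 = 172, t_2 = 152, s_3 = 128, t_3 = 108, a_4 = 184, b_4 = 88, c_4 = 20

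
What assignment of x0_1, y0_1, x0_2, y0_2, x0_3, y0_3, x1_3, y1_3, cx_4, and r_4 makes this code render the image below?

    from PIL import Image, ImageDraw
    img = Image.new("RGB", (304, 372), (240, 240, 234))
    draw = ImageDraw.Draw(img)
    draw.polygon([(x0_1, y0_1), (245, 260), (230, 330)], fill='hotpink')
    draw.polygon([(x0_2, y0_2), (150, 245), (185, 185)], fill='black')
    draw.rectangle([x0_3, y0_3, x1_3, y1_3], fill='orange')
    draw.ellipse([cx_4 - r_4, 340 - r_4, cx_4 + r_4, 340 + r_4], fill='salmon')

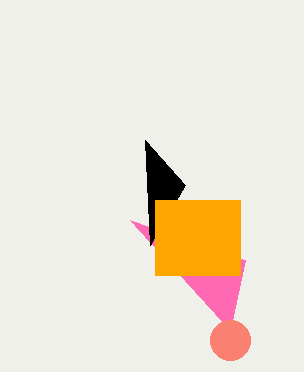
x0_1 = 130, y0_1 = 220, x0_2 = 145, y0_2 = 140, x0_3 = 155, y0_3 = 200, x1_3 = 240, y1_3 = 275, cx_4 = 230, r_4 = 20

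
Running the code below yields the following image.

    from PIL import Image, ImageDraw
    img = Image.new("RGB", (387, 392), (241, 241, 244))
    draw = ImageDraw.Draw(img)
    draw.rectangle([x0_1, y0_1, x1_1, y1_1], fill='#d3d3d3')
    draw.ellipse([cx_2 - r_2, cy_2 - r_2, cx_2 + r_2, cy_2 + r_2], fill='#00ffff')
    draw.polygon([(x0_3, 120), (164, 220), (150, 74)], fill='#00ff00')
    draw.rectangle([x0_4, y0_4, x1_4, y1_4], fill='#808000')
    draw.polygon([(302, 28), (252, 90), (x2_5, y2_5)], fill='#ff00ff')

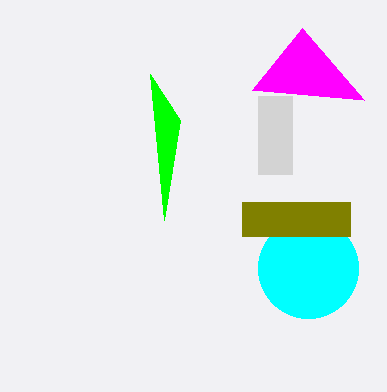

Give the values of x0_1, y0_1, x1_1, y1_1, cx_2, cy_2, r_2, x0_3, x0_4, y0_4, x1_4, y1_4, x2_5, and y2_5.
x0_1 = 258, y0_1 = 96, x1_1 = 292, y1_1 = 174, cx_2 = 308, cy_2 = 268, r_2 = 50, x0_3 = 180, x0_4 = 242, y0_4 = 202, x1_4 = 350, y1_4 = 236, x2_5 = 364, y2_5 = 100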